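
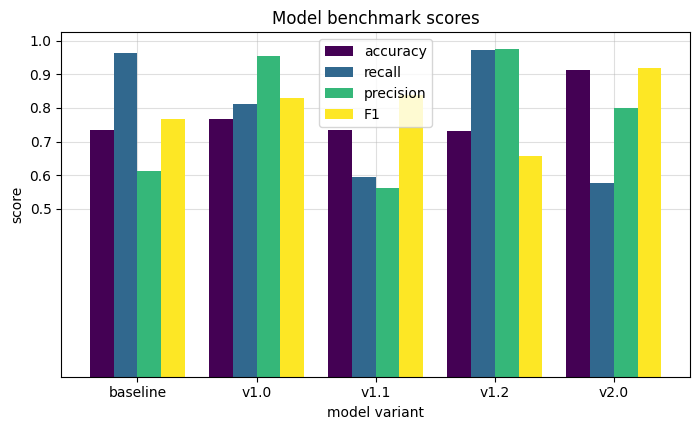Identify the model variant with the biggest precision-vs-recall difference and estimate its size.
baseline, ≈ 0.4

baseline: precision ≈ 0.6, recall ≈ 1.0 → gap ≈ 0.4. Next-largest (v2.0) is only ≈ 0.2.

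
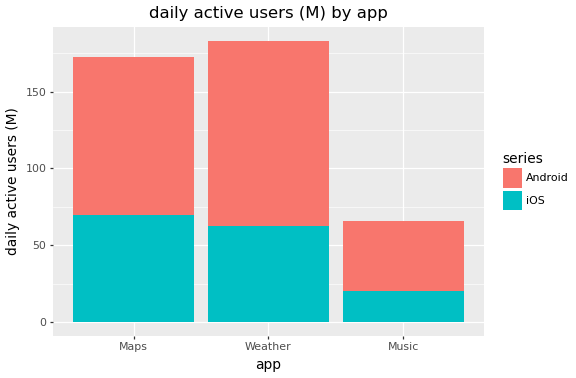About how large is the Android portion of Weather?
Android top ≈ 180, bottom ≈ 60; segment ≈ 120.

≈ 120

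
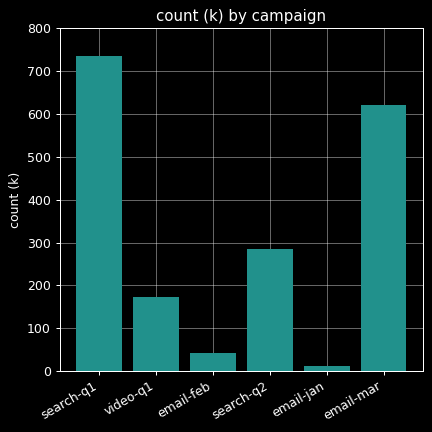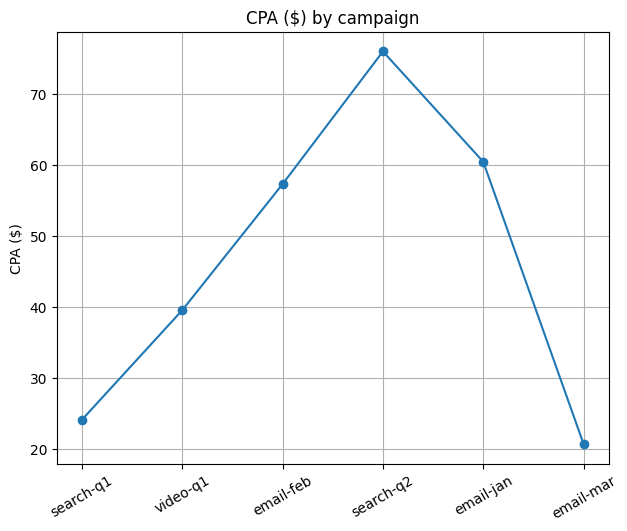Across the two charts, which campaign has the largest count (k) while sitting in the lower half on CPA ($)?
Chart 2 median CPA ($) ≈ 50; below-median campaigns: search-q1, video-q1, email-mar. Among those, search-q1 has the highest count (k) (≈ 700).

search-q1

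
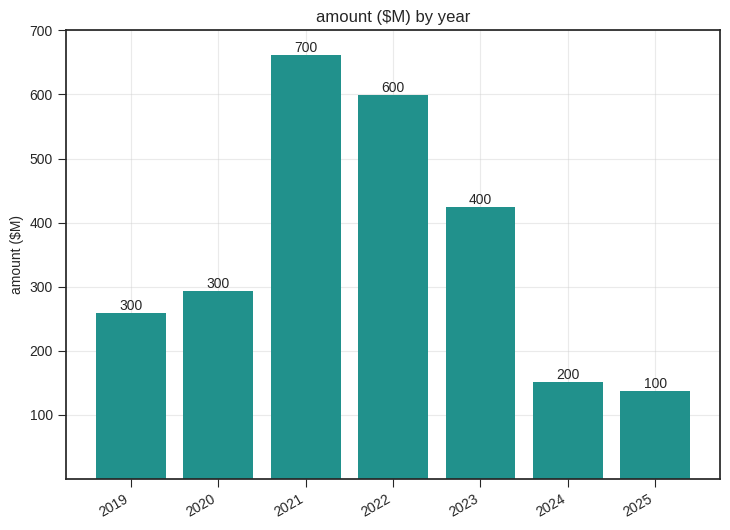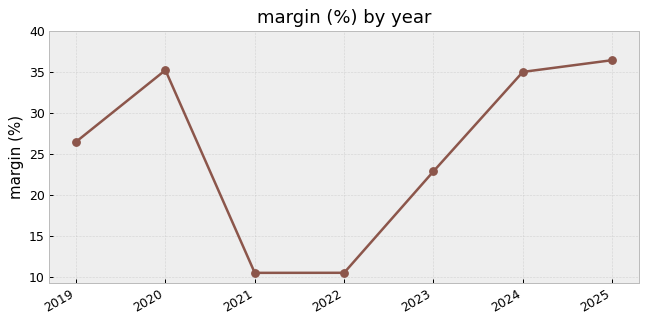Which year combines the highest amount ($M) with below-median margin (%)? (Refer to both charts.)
Chart 2 median margin (%) ≈ 25; below-median years: 2021, 2022, 2023. Among those, 2021 has the highest amount ($M) (≈ 700).

2021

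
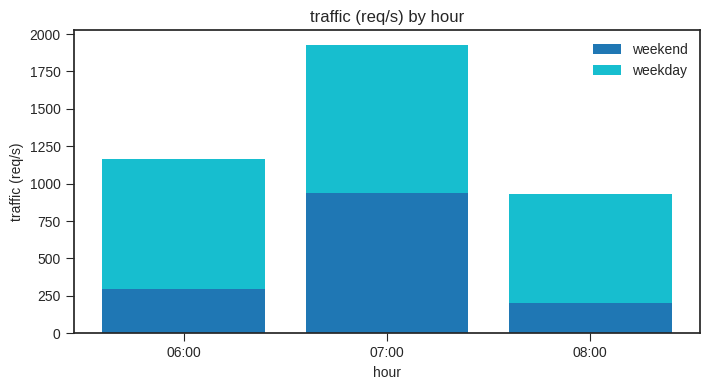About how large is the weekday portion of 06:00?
≈ 1000

weekday top ≈ 1200, bottom ≈ 200; segment ≈ 1000.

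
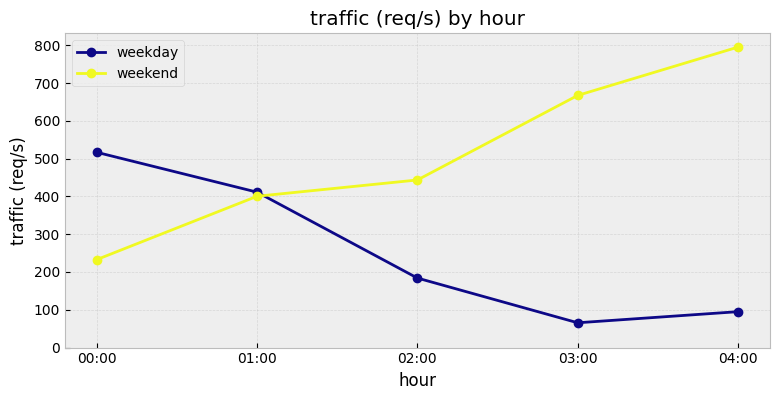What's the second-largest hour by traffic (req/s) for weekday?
Top 3 for weekday: 00:00 ≈ 500, 01:00 ≈ 400, 02:00 ≈ 200.

01:00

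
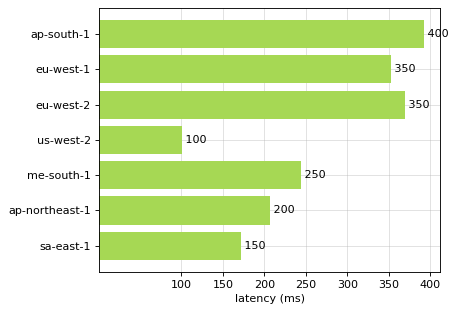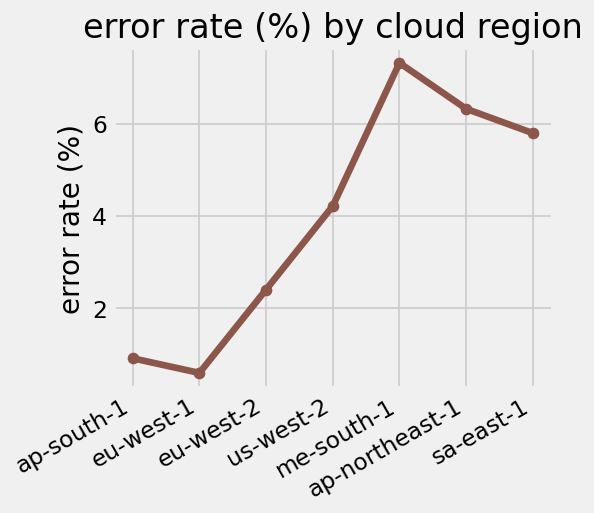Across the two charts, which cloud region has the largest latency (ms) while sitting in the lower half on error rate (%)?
ap-south-1

Chart 2 median error rate (%) ≈ 4; below-median cloud regions: ap-south-1, eu-west-1, eu-west-2. Among those, ap-south-1 has the highest latency (ms) (≈ 400).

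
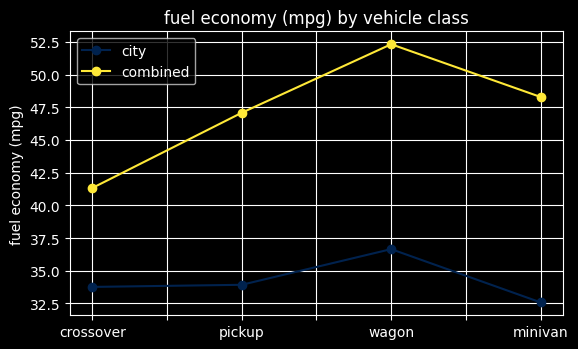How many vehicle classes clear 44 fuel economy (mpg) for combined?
3

Above 44: pickup, wagon, minivan.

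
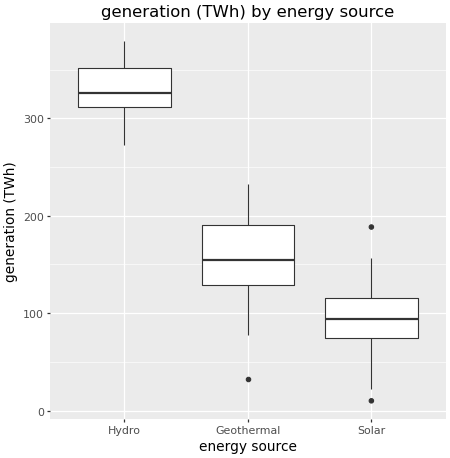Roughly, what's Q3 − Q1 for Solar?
≈ 40

Q3 ≈ 120, Q1 ≈ 80; IQR ≈ 40.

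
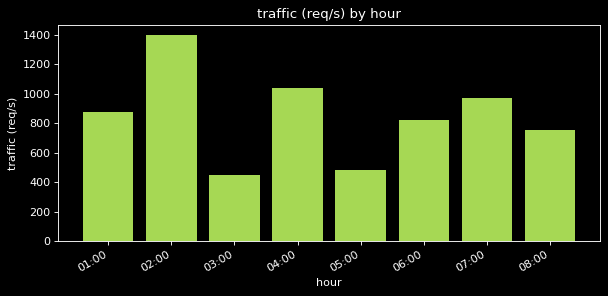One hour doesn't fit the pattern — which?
02:00

02:00 ≈ 1400; the rest sit between ≈ 400 and ≈ 1000.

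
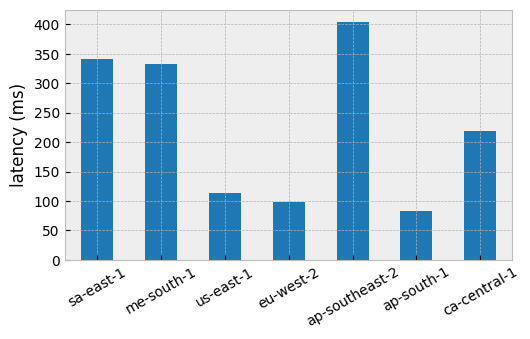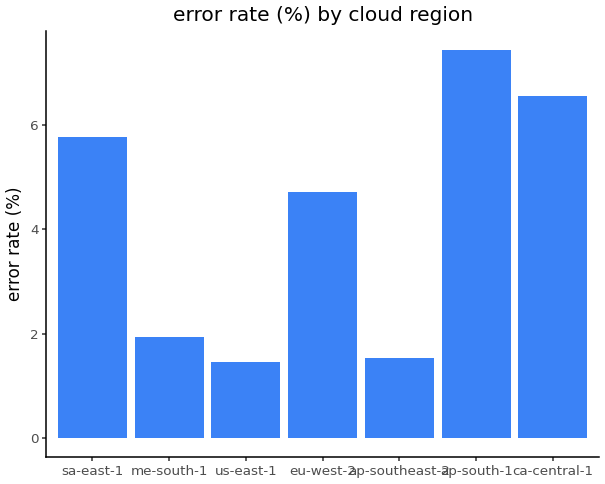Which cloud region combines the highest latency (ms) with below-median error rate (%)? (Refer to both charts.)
Chart 2 median error rate (%) ≈ 5; below-median cloud regions: me-south-1, us-east-1, ap-southeast-2. Among those, ap-southeast-2 has the highest latency (ms) (≈ 400).

ap-southeast-2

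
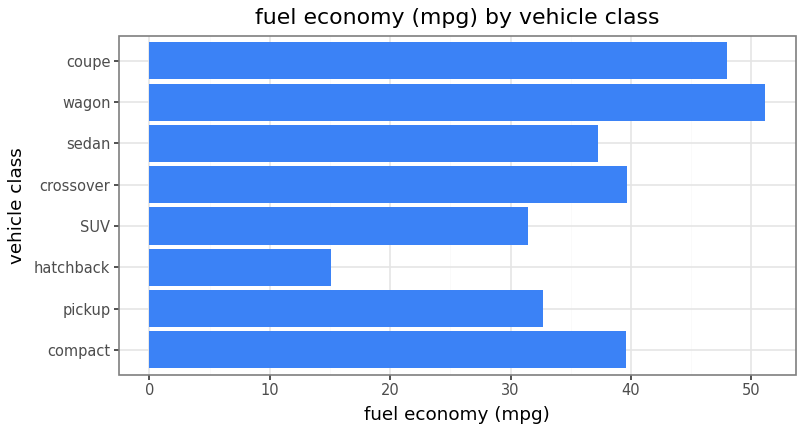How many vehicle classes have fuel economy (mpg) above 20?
Above 20: compact, pickup, SUV, crossover, sedan, wagon, coupe.

7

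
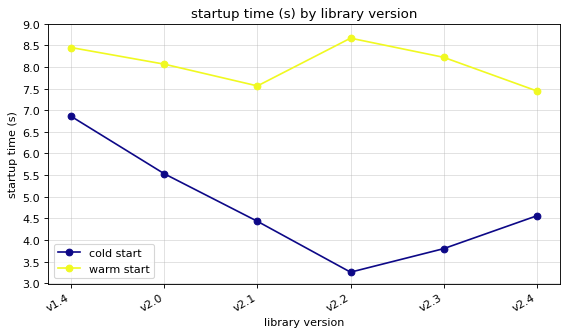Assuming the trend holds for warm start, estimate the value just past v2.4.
≈ 7

Last three: 8.5, 8.0, 7.5 → slope ≈ -0.5/step → next ≈ 7.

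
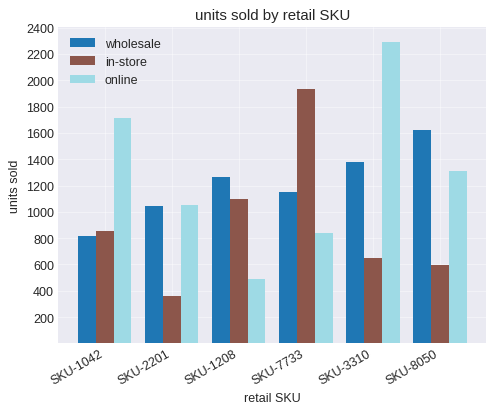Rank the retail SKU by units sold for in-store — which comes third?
SKU-1042

Top 4 for in-store: SKU-7733 ≈ 2000, SKU-1208 ≈ 1000, SKU-1042 ≈ 800, SKU-3310 ≈ 600.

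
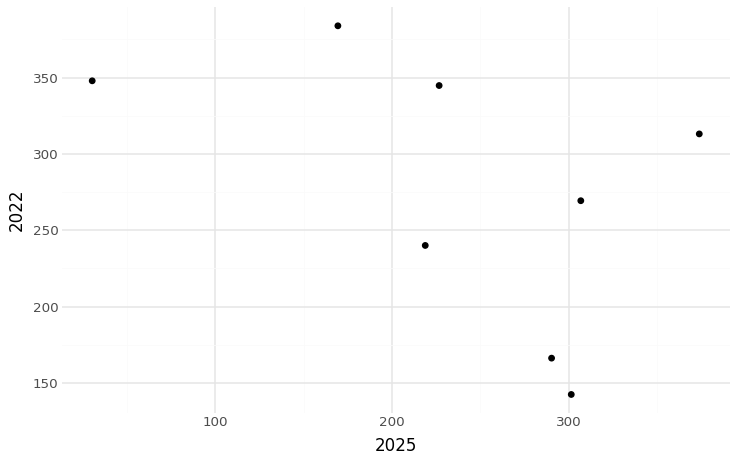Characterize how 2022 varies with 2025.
negative, moderate

Points are negatively correlated; moderate (|r| ≈ 0.5).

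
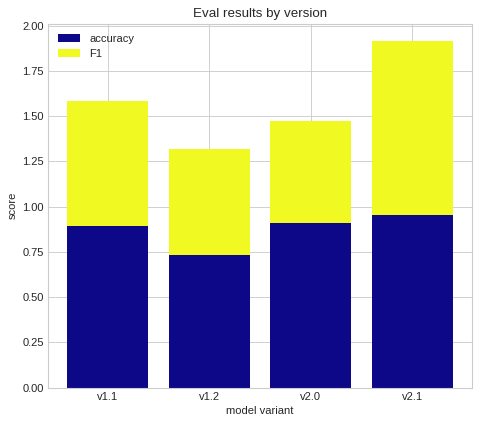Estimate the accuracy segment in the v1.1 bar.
accuracy top ≈ 0.8, bottom ≈ 0.0; segment ≈ 0.8.

≈ 0.8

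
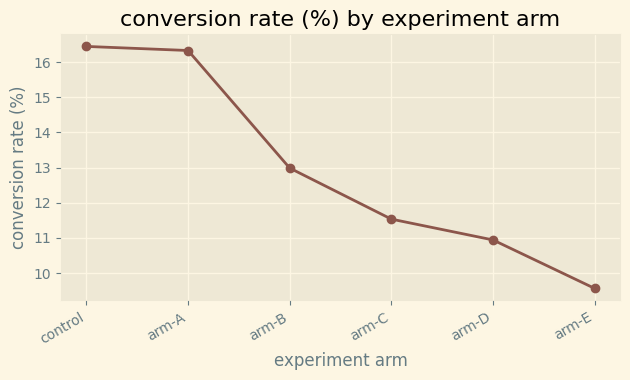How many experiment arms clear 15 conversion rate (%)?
Above 15: control, arm-A.

2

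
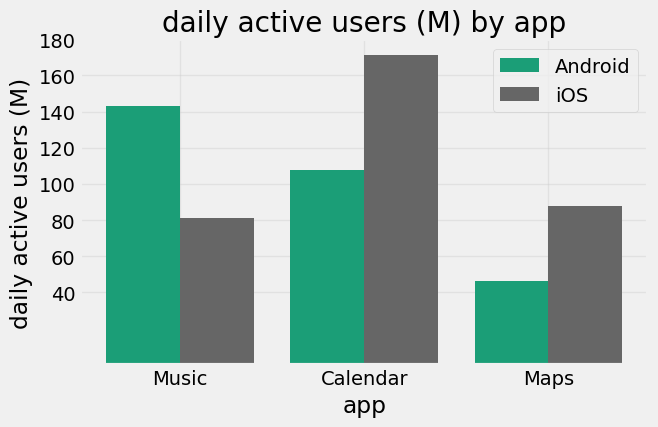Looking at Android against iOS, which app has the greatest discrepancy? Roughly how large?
Calendar: Android ≈ 100, iOS ≈ 180 → gap ≈ 80. Next-largest (Music) is only ≈ 60.

Calendar, ≈ 80 M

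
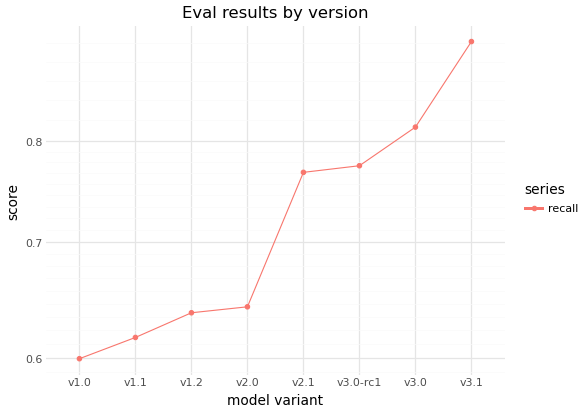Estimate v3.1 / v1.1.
≈ 1.5×

v3.1 ≈ 0.90, v1.1 ≈ 0.60; 0.90/0.60 ≈ 1.5.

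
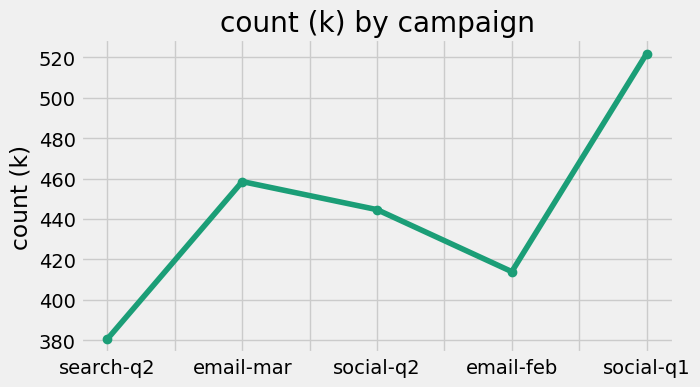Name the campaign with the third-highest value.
Top 4: social-q1 ≈ 520, email-mar ≈ 460, social-q2 ≈ 440, email-feb ≈ 420.

social-q2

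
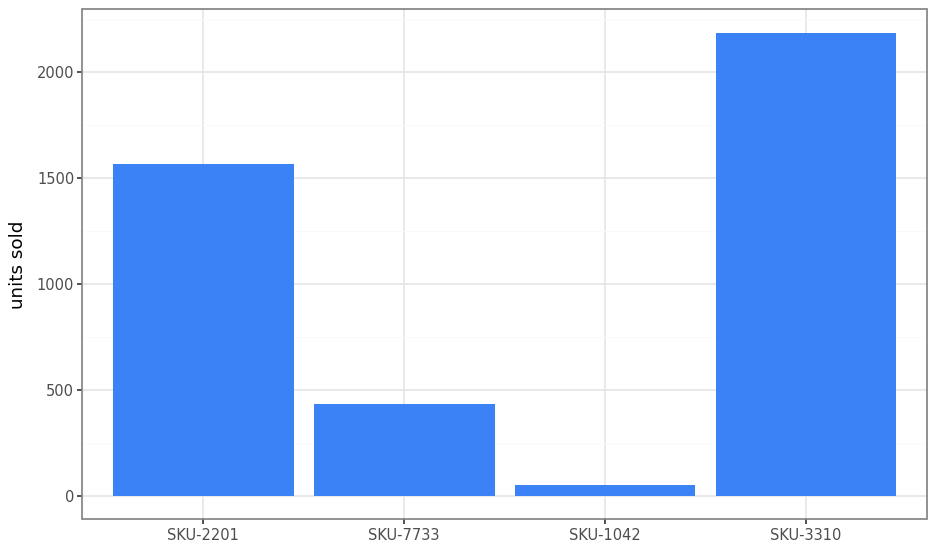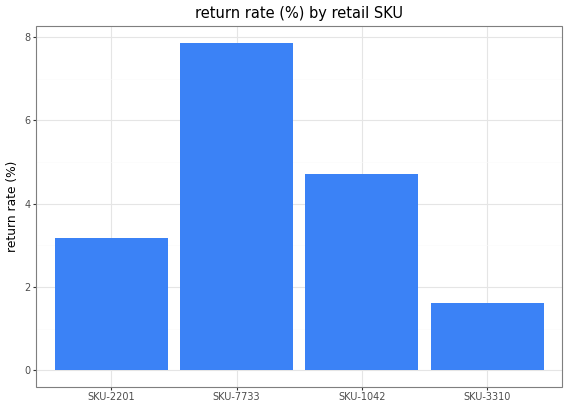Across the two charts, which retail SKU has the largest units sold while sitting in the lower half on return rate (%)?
SKU-3310

Chart 2 median return rate (%) ≈ 4; below-median retail SKUs: SKU-2201, SKU-3310. Among those, SKU-3310 has the highest units sold (≈ 2000).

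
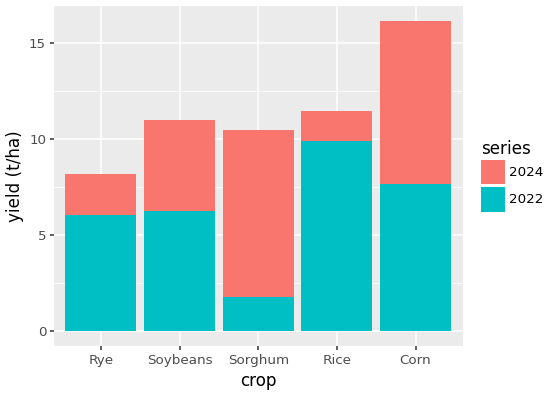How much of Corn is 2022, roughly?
2022 top ≈ 8, bottom ≈ 0; segment ≈ 8.

≈ 8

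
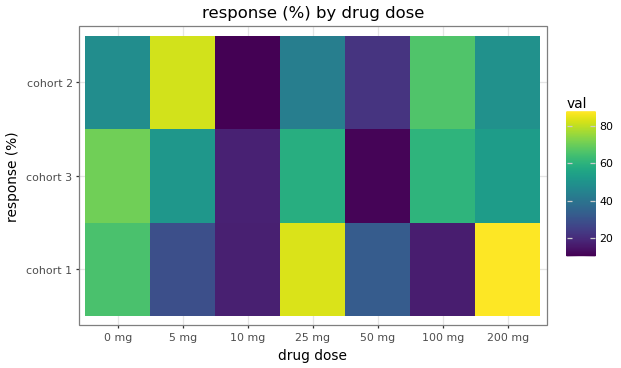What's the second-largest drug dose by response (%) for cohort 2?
Top 3 for cohort 2: 5 mg ≈ 80, 100 mg ≈ 70, 200 mg ≈ 50.

100 mg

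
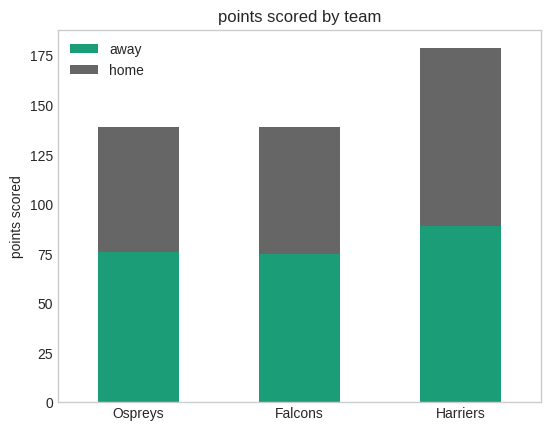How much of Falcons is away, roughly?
away top ≈ 80, bottom ≈ 0; segment ≈ 80.

≈ 80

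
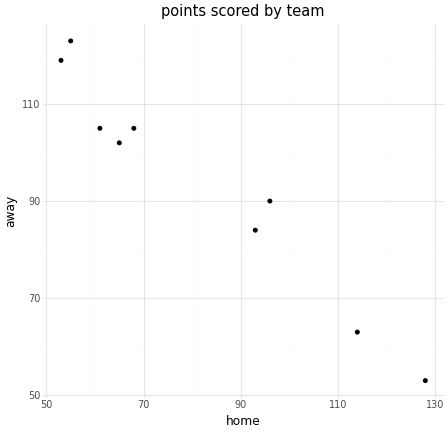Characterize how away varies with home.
Points are negatively correlated; strong (|r| ≈ 1.0).

negative, strong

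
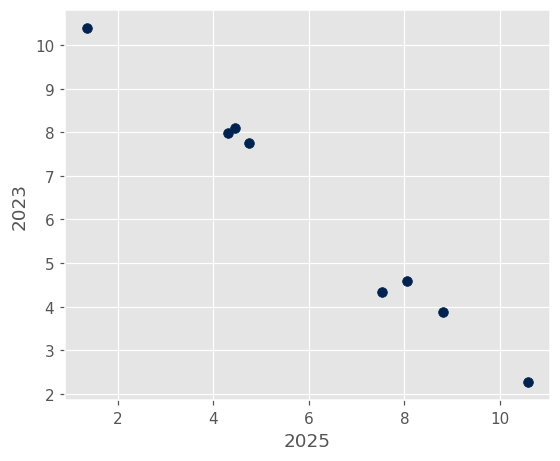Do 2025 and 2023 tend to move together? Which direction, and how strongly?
Points are negatively correlated; strong (|r| ≈ 1.0).

negative, strong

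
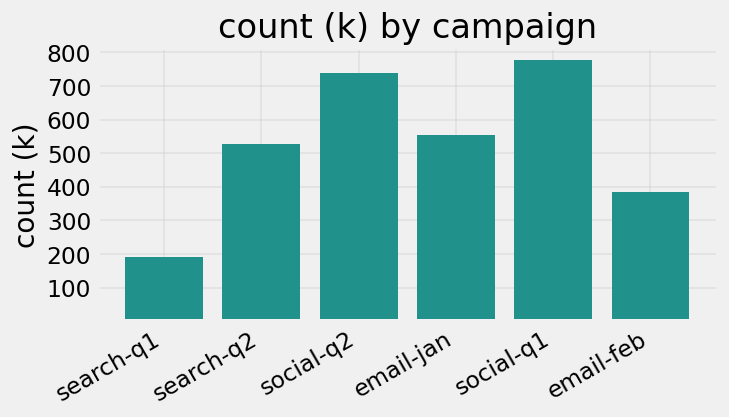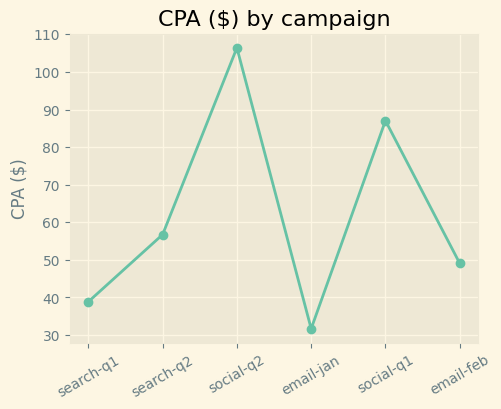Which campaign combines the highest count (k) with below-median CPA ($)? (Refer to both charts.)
email-jan

Chart 2 median CPA ($) ≈ 50; below-median campaigns: search-q1, email-jan, email-feb. Among those, email-jan has the highest count (k) (≈ 600).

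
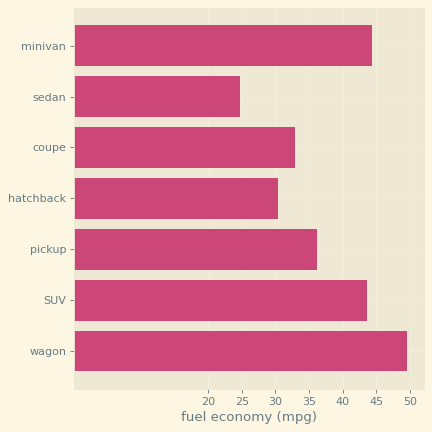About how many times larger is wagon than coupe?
wagon ≈ 50, coupe ≈ 35; 50/35 ≈ 1.43.

≈ 1.43×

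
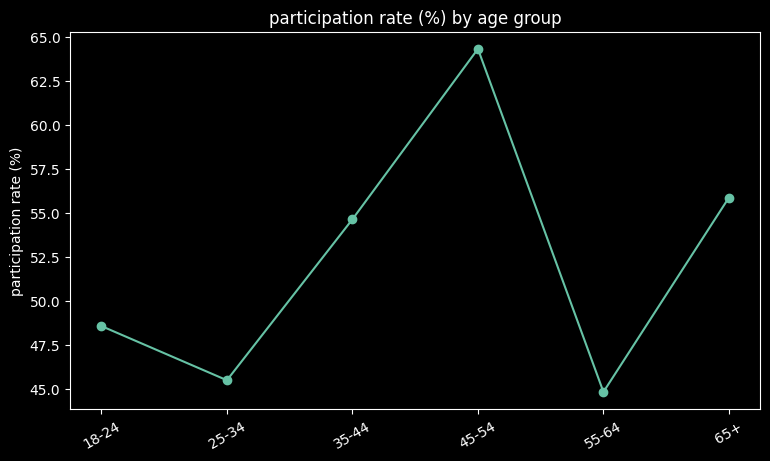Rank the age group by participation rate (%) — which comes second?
65+

Top 3: 45-54 ≈ 64, 65+ ≈ 56, 35-44 ≈ 54.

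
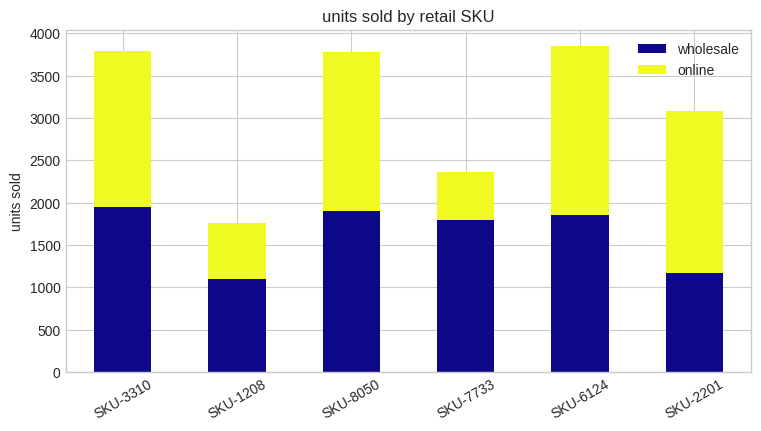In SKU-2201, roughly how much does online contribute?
online top ≈ 3000, bottom ≈ 1000; segment ≈ 2000.

≈ 2000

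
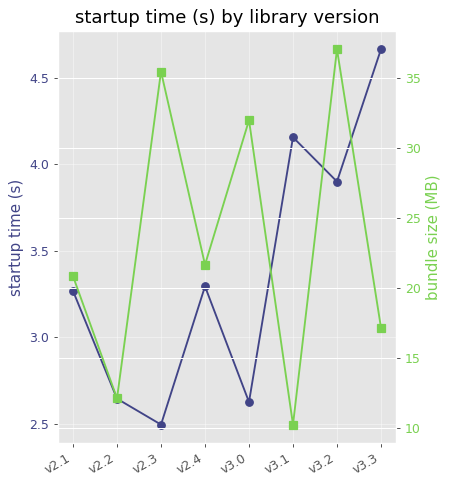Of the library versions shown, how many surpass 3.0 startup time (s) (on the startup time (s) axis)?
5

Above 3.0: v2.1, v2.4, v3.1, v3.2, v3.3.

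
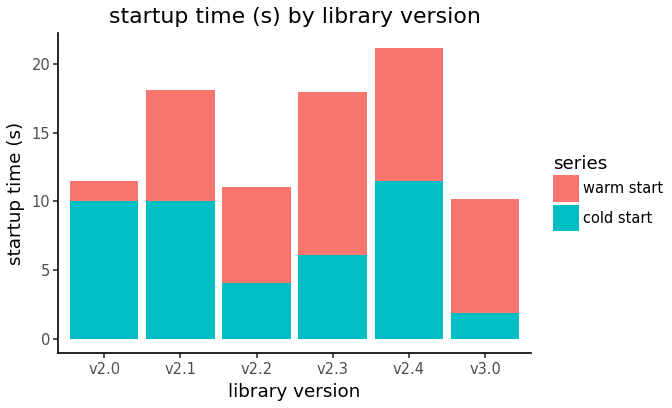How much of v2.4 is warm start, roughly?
≈ 10

warm start top ≈ 22, bottom ≈ 12; segment ≈ 10.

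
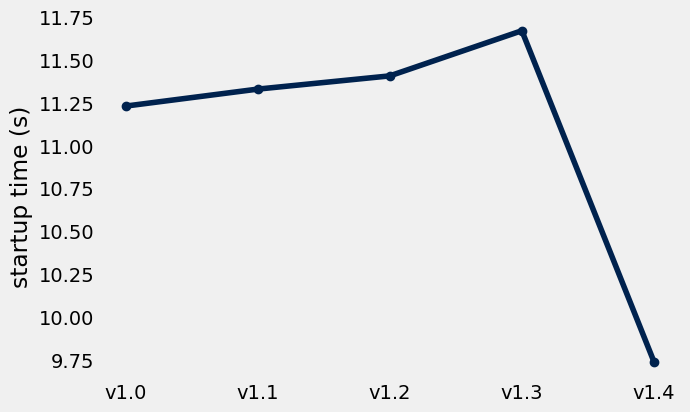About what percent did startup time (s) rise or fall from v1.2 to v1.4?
v1.2 ≈ 11.4, v1.4 ≈ 9.8; (9.8 − 11.4) / 11.4 ≈ -14%.

≈ -14%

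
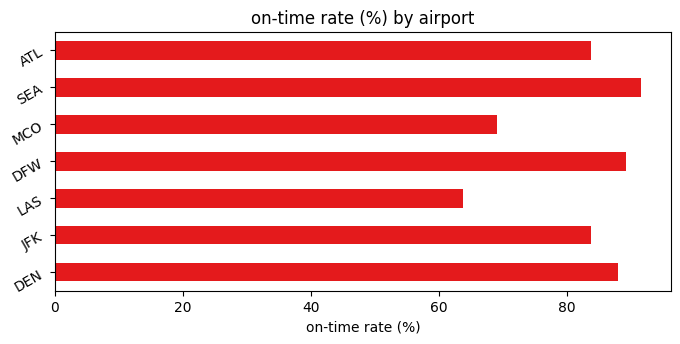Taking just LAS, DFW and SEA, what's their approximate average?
(60 + 90 + 90) / 3 ≈ 80.

≈ 80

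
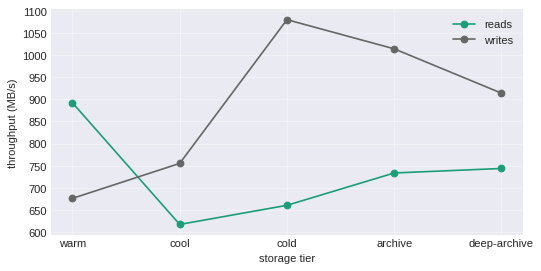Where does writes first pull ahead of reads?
cool

warm: writes ≈ 700 vs reads ≈ 900 (not yet); cool: writes ≈ 750 vs reads ≈ 600 (first crossover).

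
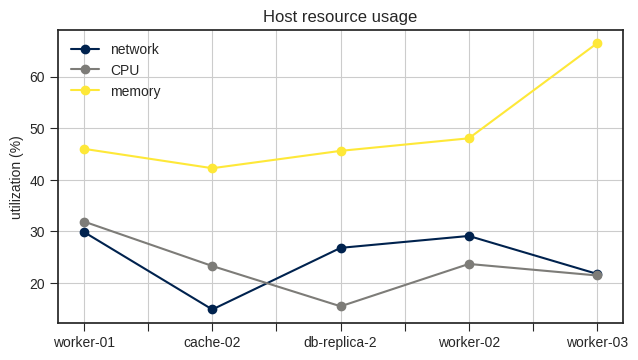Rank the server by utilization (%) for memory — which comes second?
worker-02

Top 3 for memory: worker-03 ≈ 65, worker-02 ≈ 50, worker-01 ≈ 45.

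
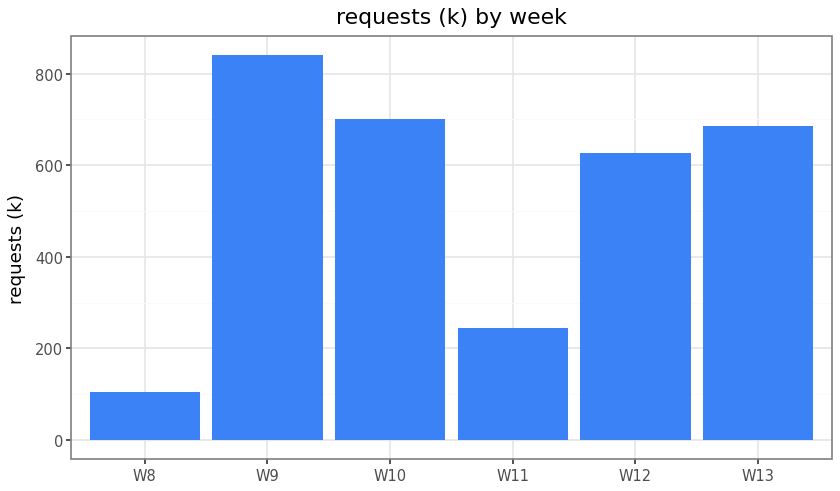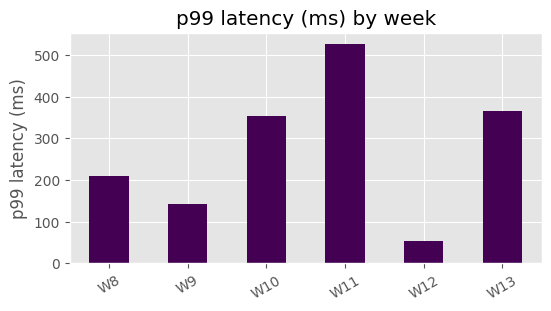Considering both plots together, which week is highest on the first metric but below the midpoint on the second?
W9

Chart 2 median p99 latency (ms) ≈ 300; below-median weeks: W8, W9, W12. Among those, W9 has the highest requests (k) (≈ 800).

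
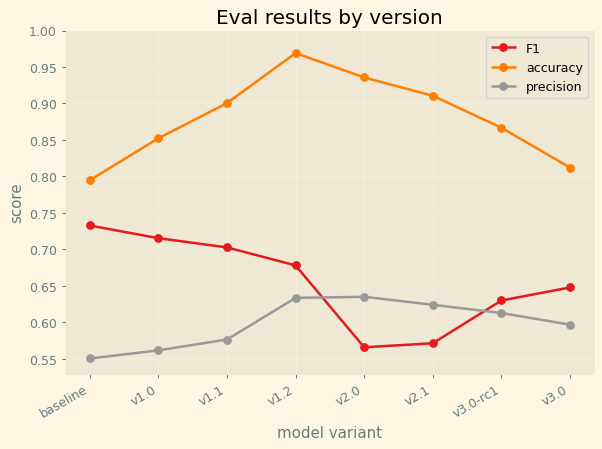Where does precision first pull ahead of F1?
v2.0

v1.2: precision ≈ 0.65 vs F1 ≈ 0.70 (not yet); v2.0: precision ≈ 0.65 vs F1 ≈ 0.55 (first crossover).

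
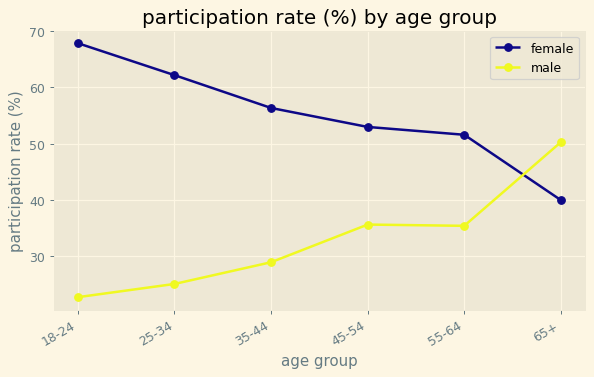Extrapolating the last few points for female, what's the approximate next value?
≈ 32.5

Last three: 55, 50, 40 → slope ≈ -7.5/step → next ≈ 32.5.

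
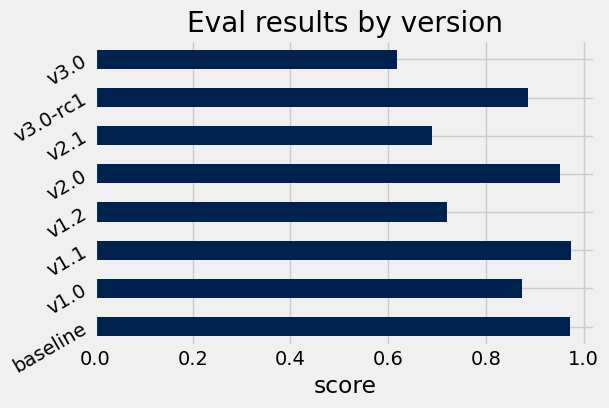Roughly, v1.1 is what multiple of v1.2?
v1.1 ≈ 1.0, v1.2 ≈ 0.7; 1.0/0.7 ≈ 1.43.

≈ 1.43×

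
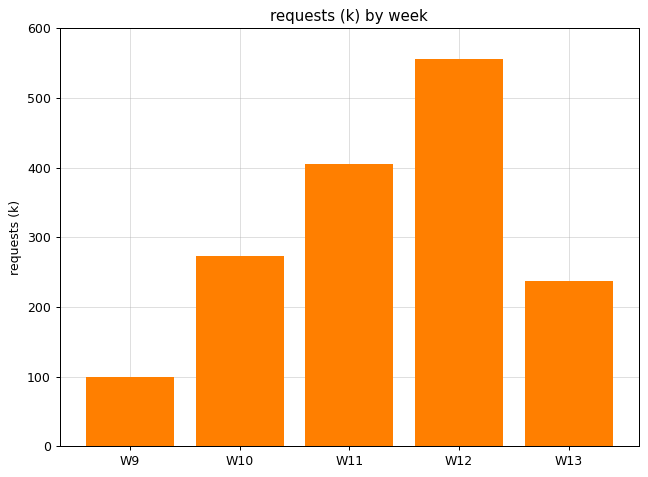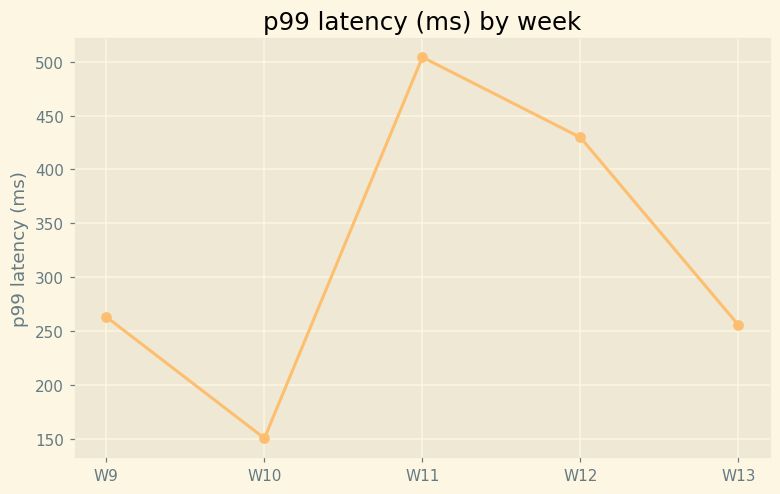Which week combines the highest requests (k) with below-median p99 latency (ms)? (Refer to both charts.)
Chart 2 median p99 latency (ms) ≈ 250; below-median weeks: W10, W13. Among those, W10 has the highest requests (k) (≈ 300).

W10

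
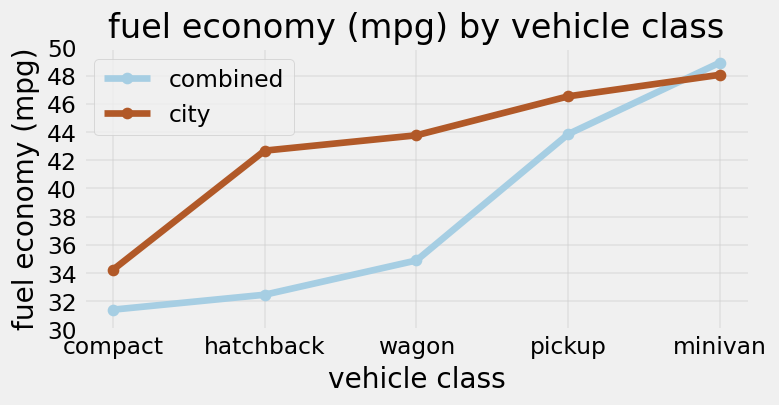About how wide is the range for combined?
≈ 16

Max minivan ≈ 48, min compact ≈ 32; range ≈ 16.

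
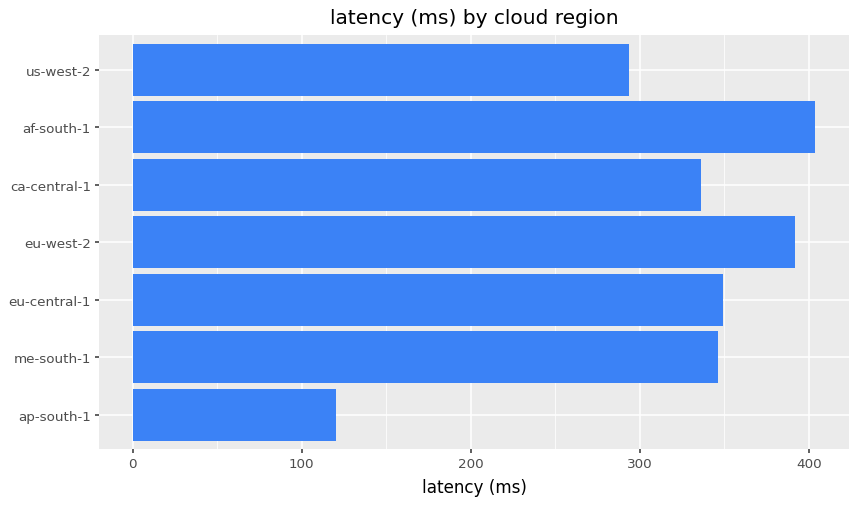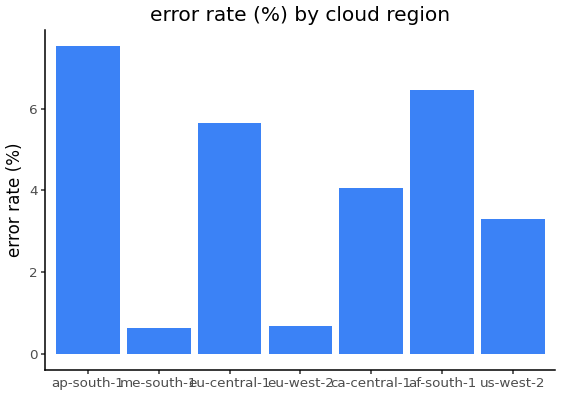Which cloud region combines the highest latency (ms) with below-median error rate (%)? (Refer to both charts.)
eu-west-2

Chart 2 median error rate (%) ≈ 4; below-median cloud regions: me-south-1, eu-west-2, us-west-2. Among those, eu-west-2 has the highest latency (ms) (≈ 400).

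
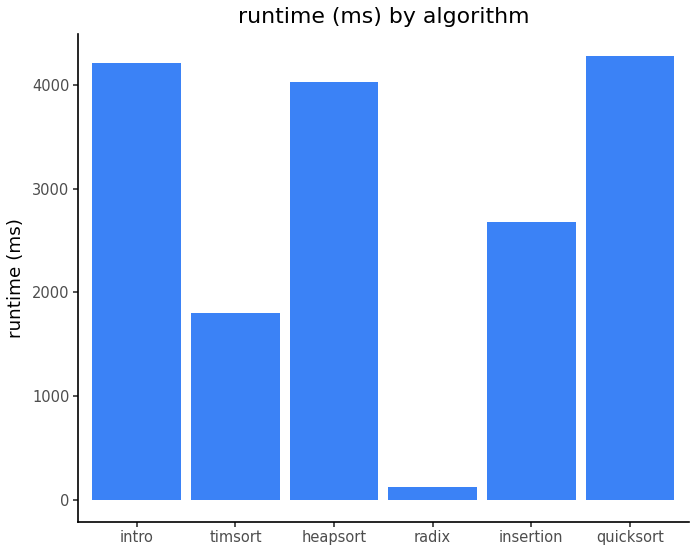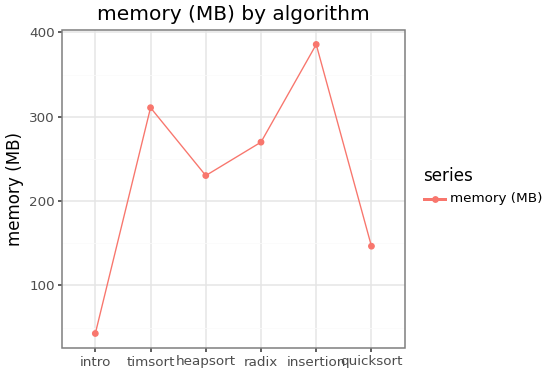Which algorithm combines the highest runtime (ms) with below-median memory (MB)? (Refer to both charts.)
quicksort

Chart 2 median memory (MB) ≈ 250; below-median algorithms: intro, heapsort, quicksort. Among those, quicksort has the highest runtime (ms) (≈ 4500).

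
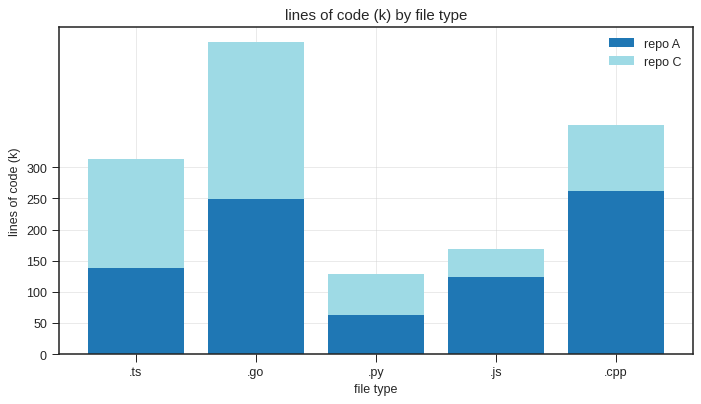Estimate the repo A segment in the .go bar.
≈ 250

repo A top ≈ 250, bottom ≈ 0; segment ≈ 250.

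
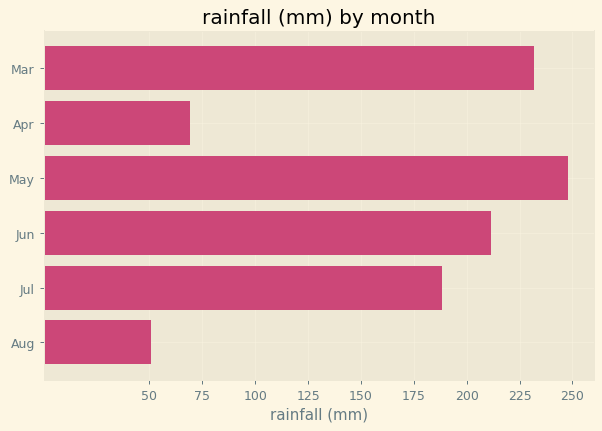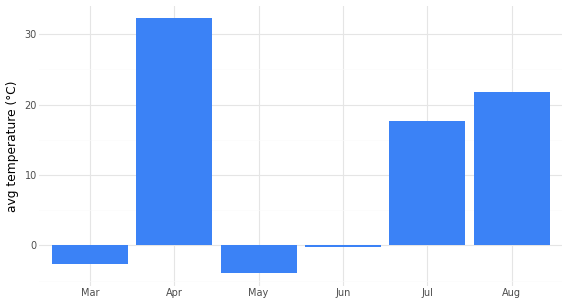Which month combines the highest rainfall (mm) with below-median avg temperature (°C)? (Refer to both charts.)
Chart 2 median avg temperature (°C) ≈ 10; below-median months: Mar, May, Jun. Among those, May has the highest rainfall (mm) (≈ 250).

May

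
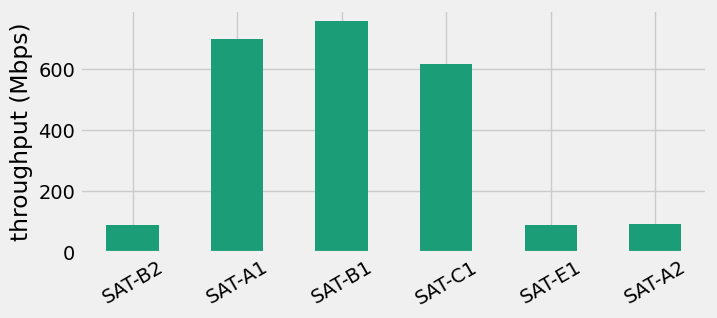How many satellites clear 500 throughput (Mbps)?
Above 500: SAT-A1, SAT-B1, SAT-C1.

3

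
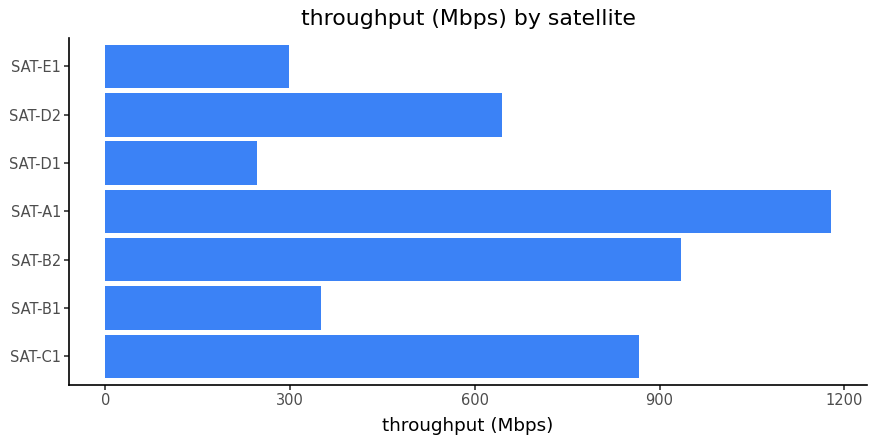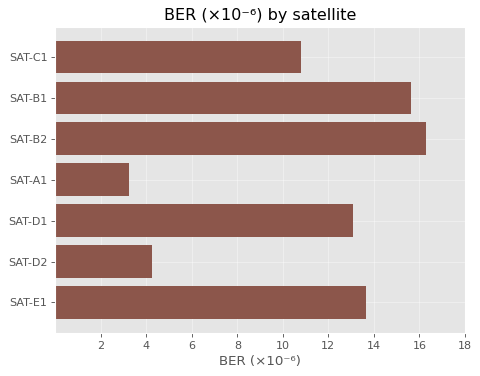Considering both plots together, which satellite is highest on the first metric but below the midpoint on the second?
Chart 2 median BER (×10⁻⁶) ≈ 14; below-median satellites: SAT-C1, SAT-A1, SAT-D2. Among those, SAT-A1 has the highest throughput (Mbps) (≈ 1200).

SAT-A1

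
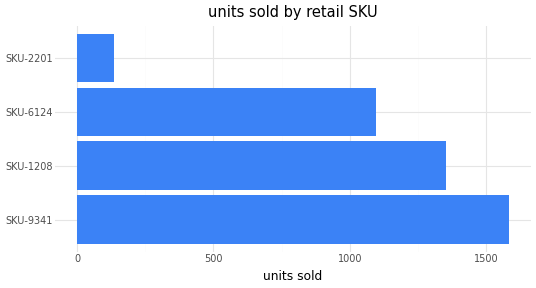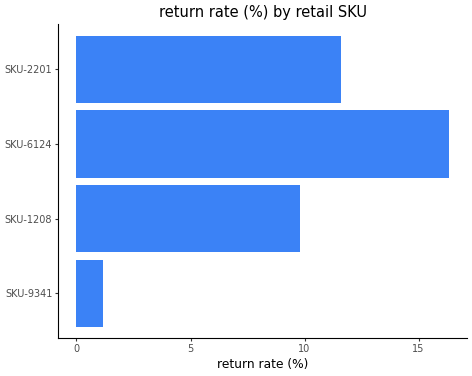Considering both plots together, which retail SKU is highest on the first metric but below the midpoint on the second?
SKU-9341

Chart 2 median return rate (%) ≈ 10; below-median retail SKUs: SKU-9341, SKU-1208. Among those, SKU-9341 has the highest units sold (≈ 1600).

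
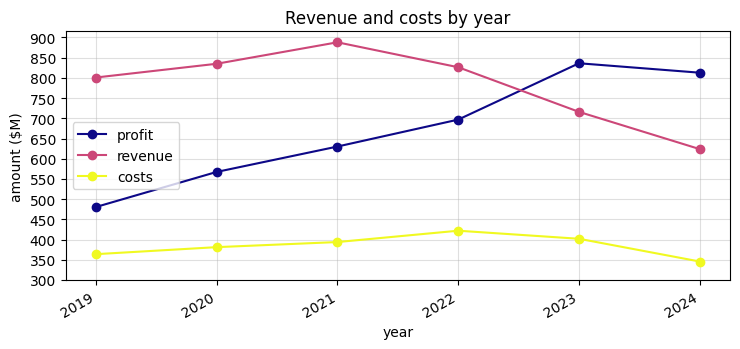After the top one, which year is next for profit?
Top 3 for profit: 2023 ≈ 850, 2024 ≈ 800, 2022 ≈ 700.

2024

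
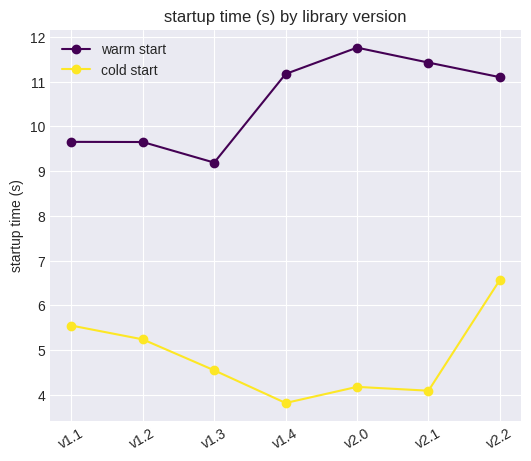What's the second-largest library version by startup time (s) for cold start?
Top 3 for cold start: v2.2 ≈ 7, v1.1 ≈ 6, v1.2 ≈ 5.

v1.1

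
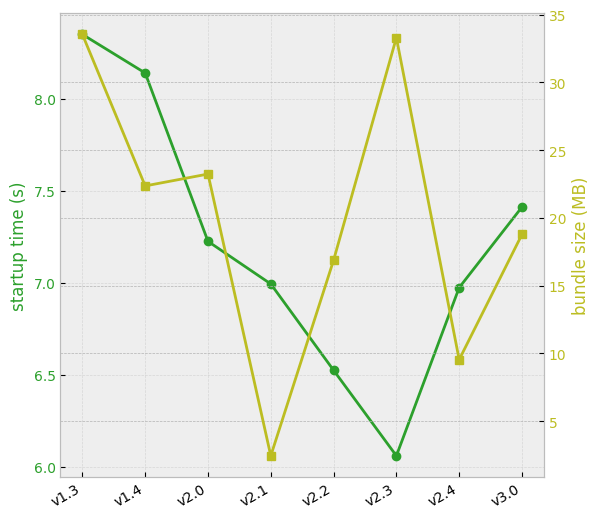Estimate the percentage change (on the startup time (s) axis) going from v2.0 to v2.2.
v2.0 ≈ 7.2, v2.2 ≈ 6.6; (6.6 − 7.2) / 7.2 ≈ -8.3%.

≈ -8.3%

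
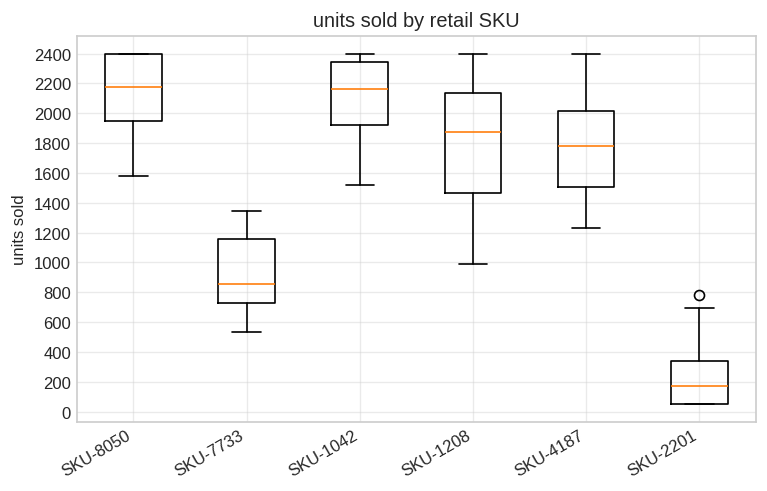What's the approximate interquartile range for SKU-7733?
≈ 400

Q3 ≈ 1200, Q1 ≈ 800; IQR ≈ 400.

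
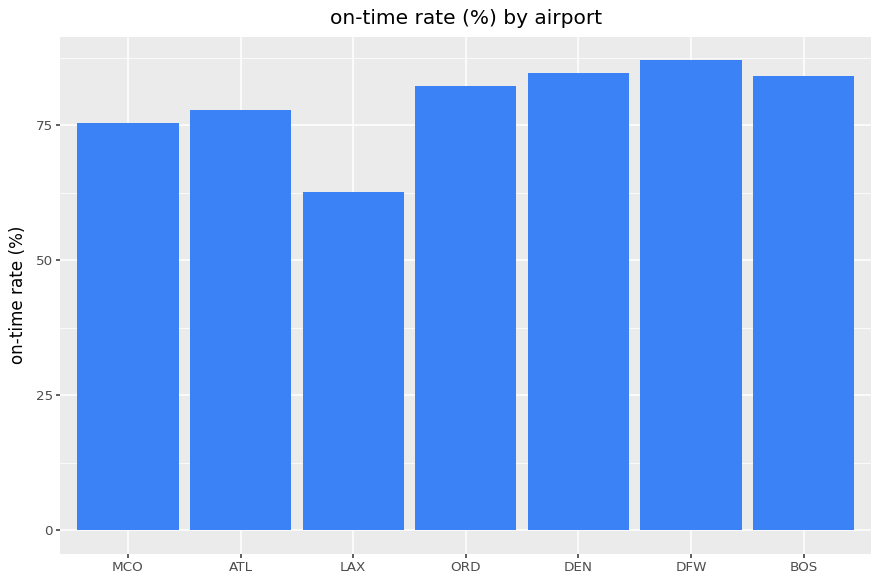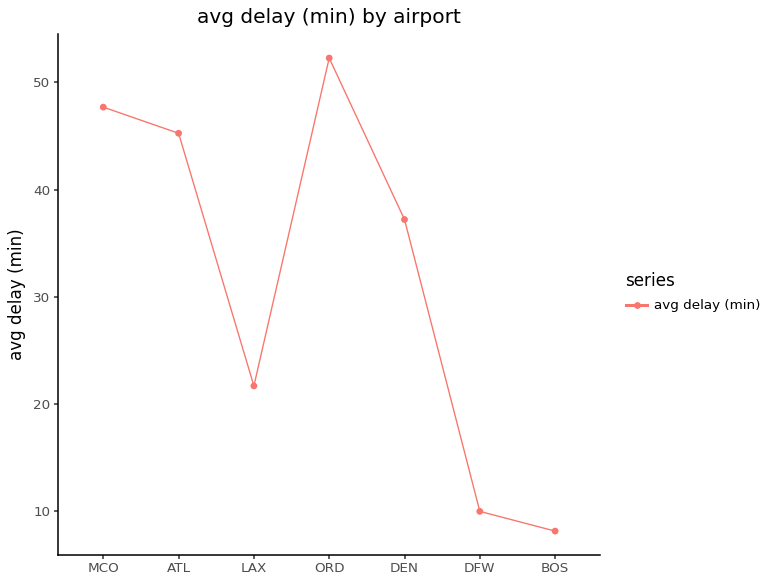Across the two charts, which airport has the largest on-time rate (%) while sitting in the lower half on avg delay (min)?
DFW

Chart 2 median avg delay (min) ≈ 35; below-median airports: LAX, DFW, BOS. Among those, DFW has the highest on-time rate (%) (≈ 90).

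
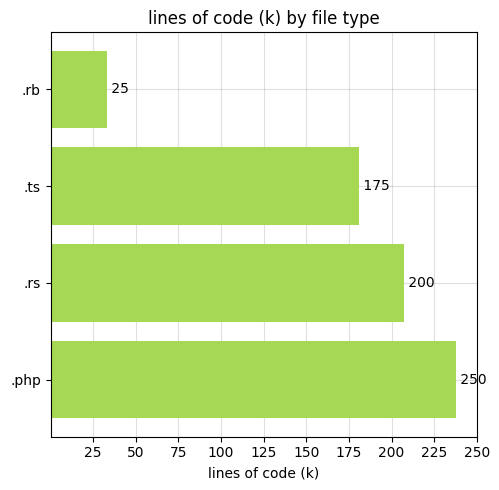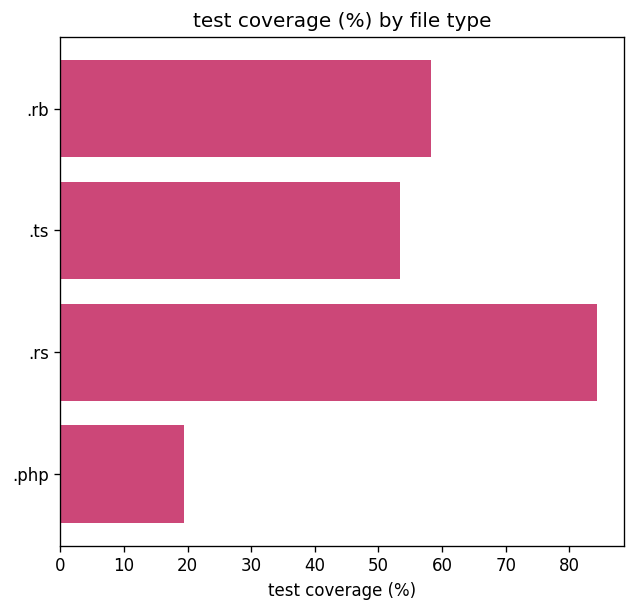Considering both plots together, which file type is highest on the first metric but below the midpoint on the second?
Chart 2 median test coverage (%) ≈ 60; below-median file types: .ts, .php. Among those, .php has the highest lines of code (k) (≈ 250).

.php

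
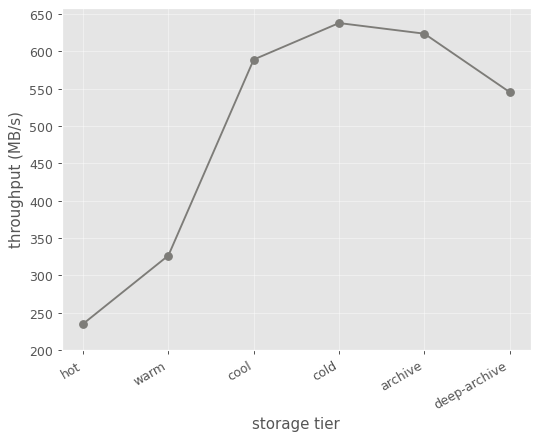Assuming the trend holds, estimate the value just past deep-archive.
Last three: 650, 600, 550 → slope ≈ -50/step → next ≈ 500.

≈ 500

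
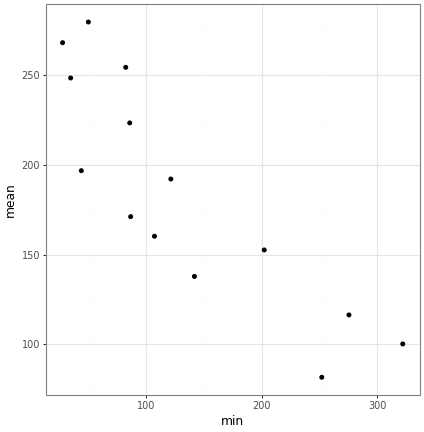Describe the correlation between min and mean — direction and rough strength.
negative, strong

Points are negatively correlated; strong (|r| ≈ 0.9).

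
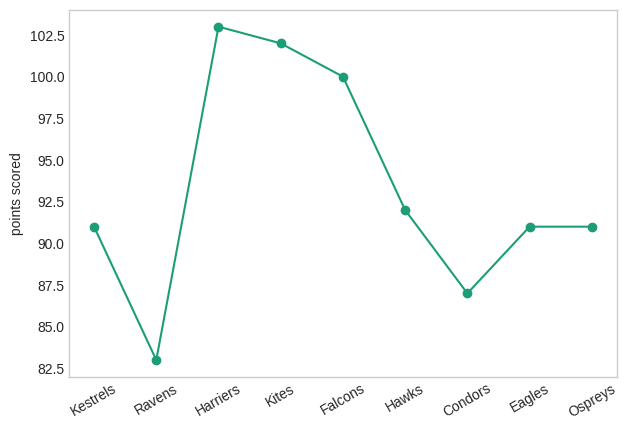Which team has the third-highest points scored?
Top 4: Harriers ≈ 104, Kites ≈ 102, Falcons ≈ 100, Hawks ≈ 92.

Falcons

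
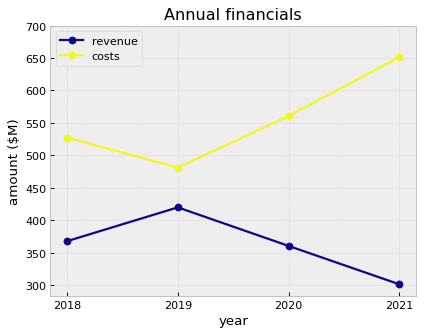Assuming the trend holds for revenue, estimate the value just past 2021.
≈ 250

Last three: 400, 350, 300 → slope ≈ -50/step → next ≈ 250.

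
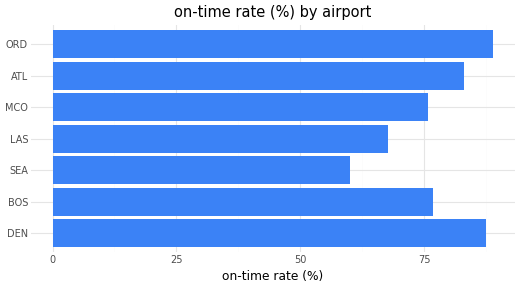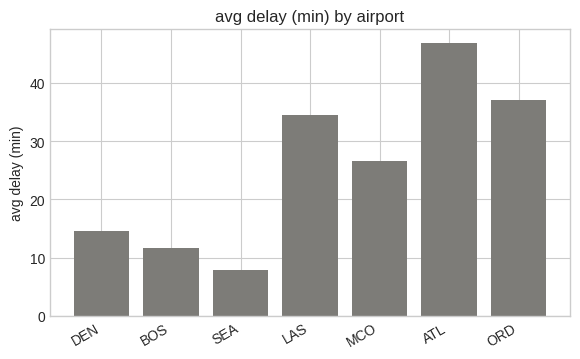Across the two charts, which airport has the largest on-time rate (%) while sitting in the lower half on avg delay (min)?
DEN

Chart 2 median avg delay (min) ≈ 25; below-median airports: DEN, BOS, SEA. Among those, DEN has the highest on-time rate (%) (≈ 90).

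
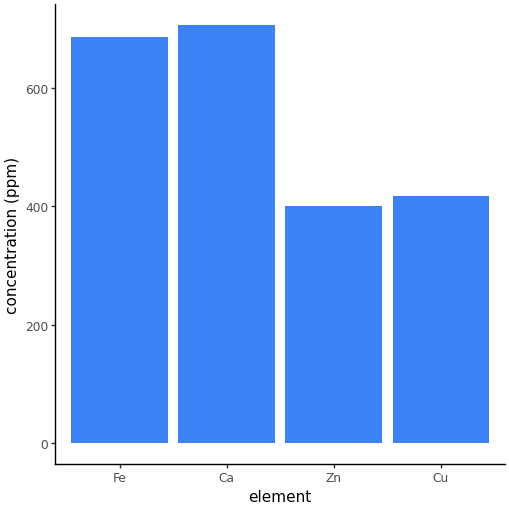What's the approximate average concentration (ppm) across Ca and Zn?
≈ 550

(700 + 400) / 2 ≈ 550.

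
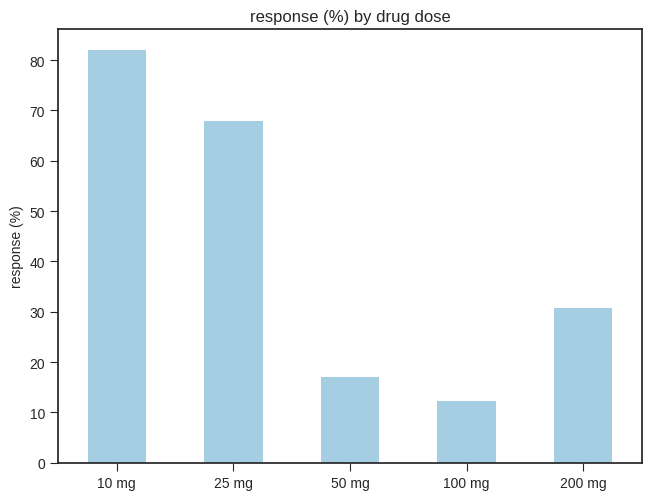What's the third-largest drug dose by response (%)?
200 mg

Top 4: 10 mg ≈ 80, 25 mg ≈ 70, 200 mg ≈ 30, 50 mg ≈ 20.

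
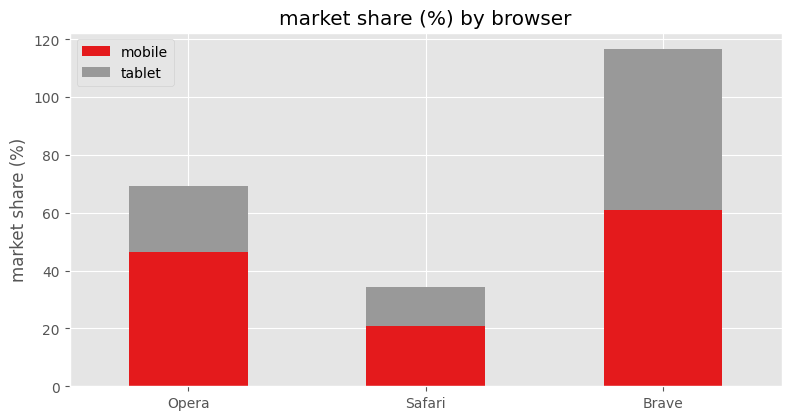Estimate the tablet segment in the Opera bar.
≈ 20

tablet top ≈ 70, bottom ≈ 50; segment ≈ 20.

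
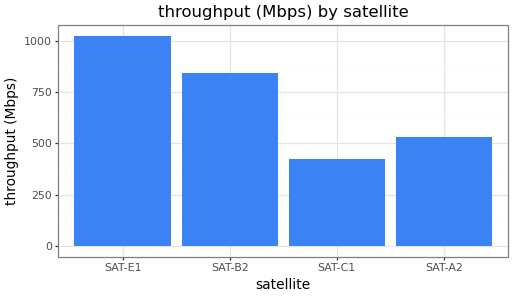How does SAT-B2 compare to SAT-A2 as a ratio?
SAT-B2 ≈ 800, SAT-A2 ≈ 500; 800/500 ≈ 1.6.

≈ 1.6×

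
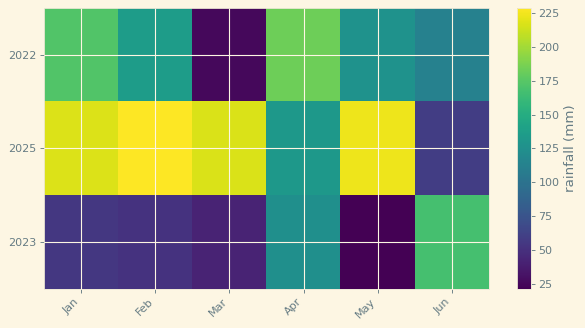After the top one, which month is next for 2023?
Apr

Top 3 for 2023: Jun ≈ 160, Apr ≈ 120, Jan ≈ 60.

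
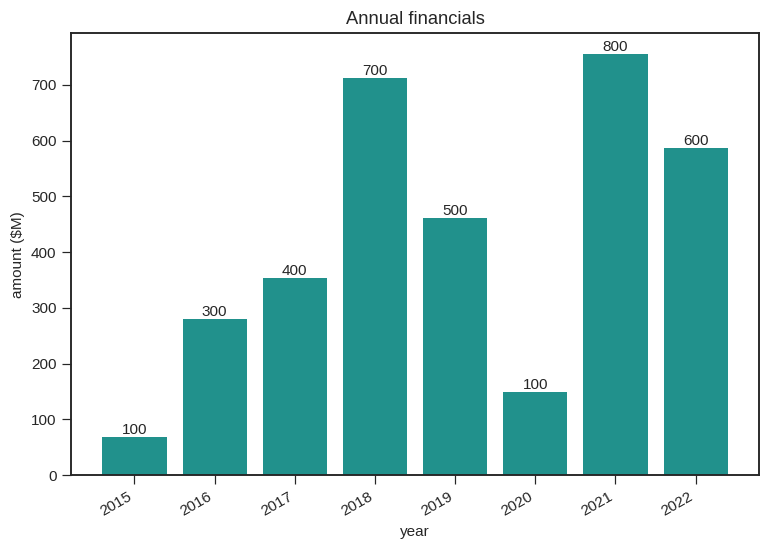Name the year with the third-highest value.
Top 4: 2021 ≈ 800, 2018 ≈ 700, 2022 ≈ 600, 2019 ≈ 500.

2022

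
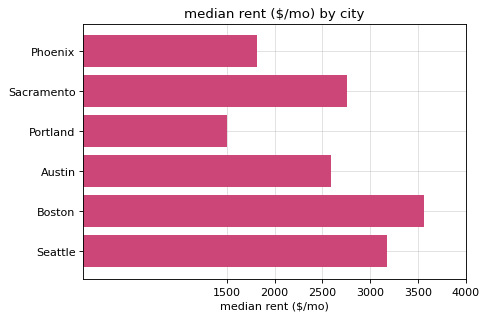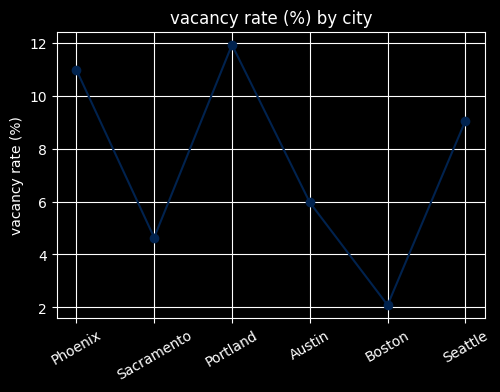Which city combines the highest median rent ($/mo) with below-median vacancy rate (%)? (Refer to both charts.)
Boston

Chart 2 median vacancy rate (%) ≈ 8; below-median cities: Sacramento, Austin, Boston. Among those, Boston has the highest median rent ($/mo) (≈ 3500).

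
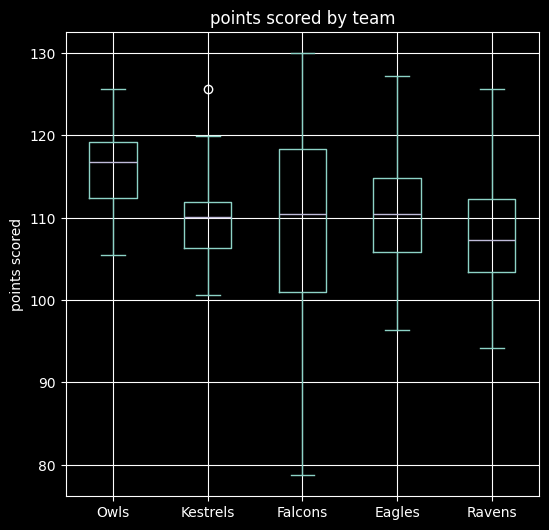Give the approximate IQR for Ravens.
≈ 9

Q3 ≈ 112, Q1 ≈ 103; IQR ≈ 9.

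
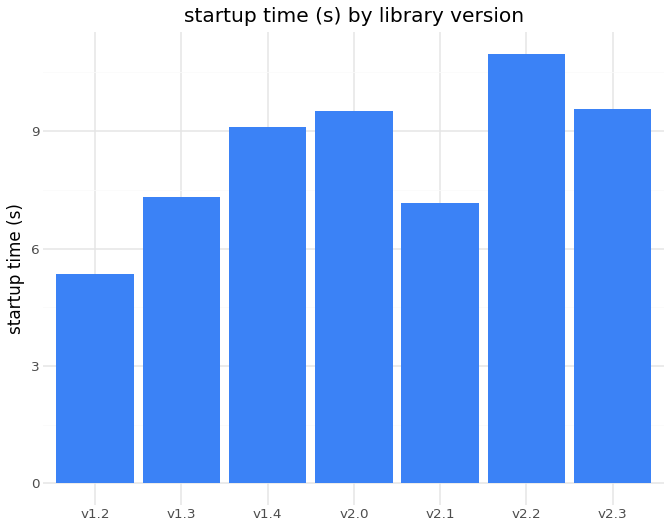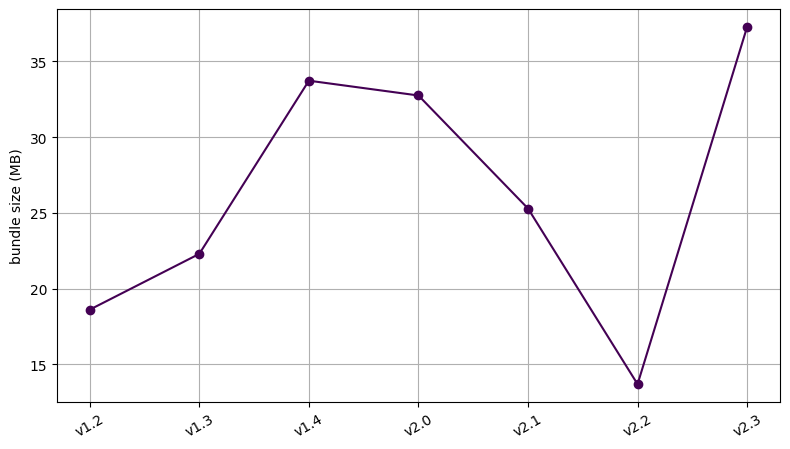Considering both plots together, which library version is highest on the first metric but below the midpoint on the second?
v2.2

Chart 2 median bundle size (MB) ≈ 25; below-median library versions: v1.2, v1.3, v2.2. Among those, v2.2 has the highest startup time (s) (≈ 10).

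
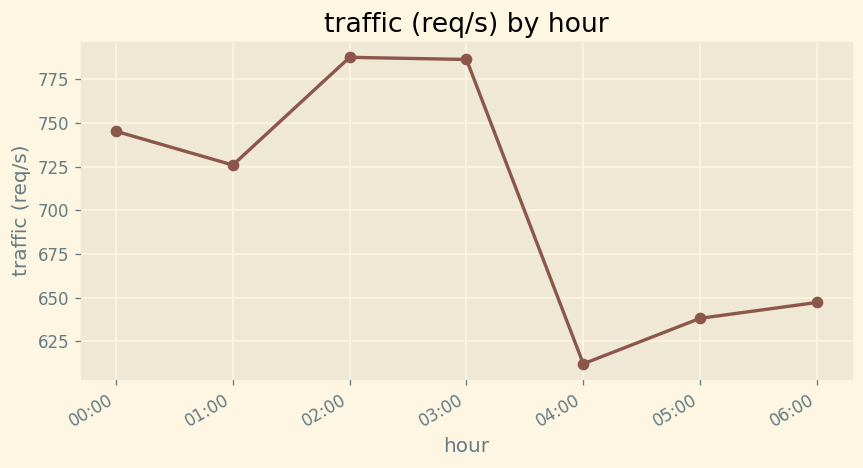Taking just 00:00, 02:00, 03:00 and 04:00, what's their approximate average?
(740 + 780 + 780 + 620) / 4 ≈ 730.

≈ 730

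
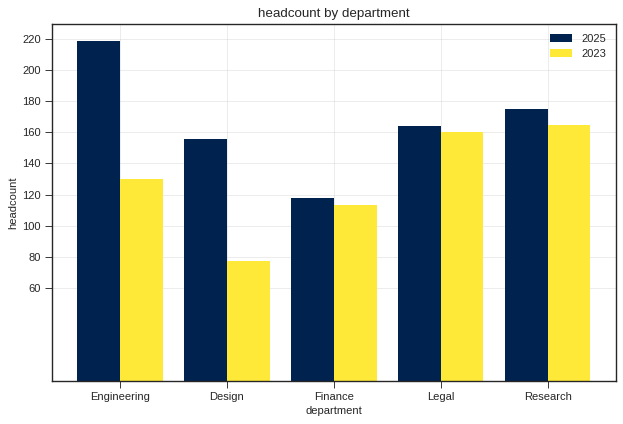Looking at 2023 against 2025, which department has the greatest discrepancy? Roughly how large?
Engineering, ≈ 100

Engineering: 2023 ≈ 120, 2025 ≈ 220 → gap ≈ 100. Next-largest (Design) is only ≈ 80.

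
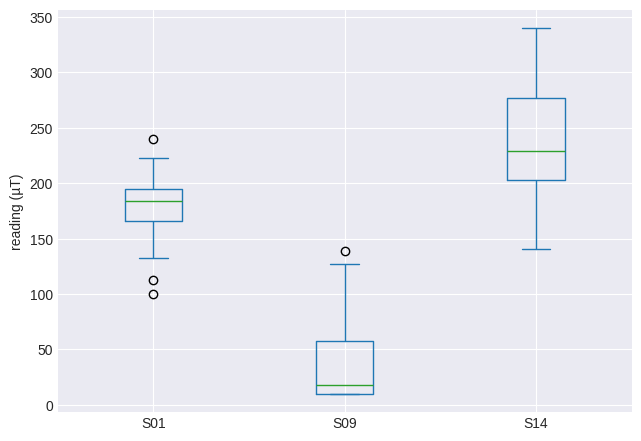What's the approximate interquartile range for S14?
Q3 ≈ 280, Q1 ≈ 200; IQR ≈ 80.

≈ 80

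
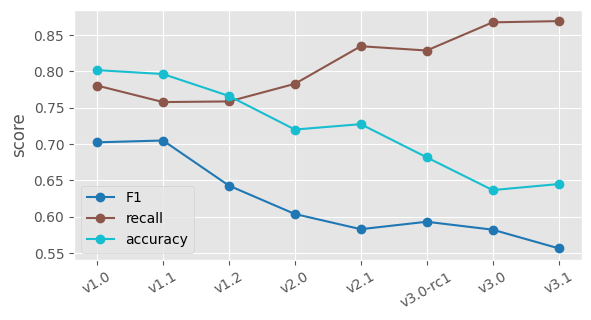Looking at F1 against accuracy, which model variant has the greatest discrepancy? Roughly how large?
v2.1, ≈ 0.15

v2.1: F1 ≈ 0.60, accuracy ≈ 0.75 → gap ≈ 0.15. Next-largest (v1.2) is only ≈ 0.10.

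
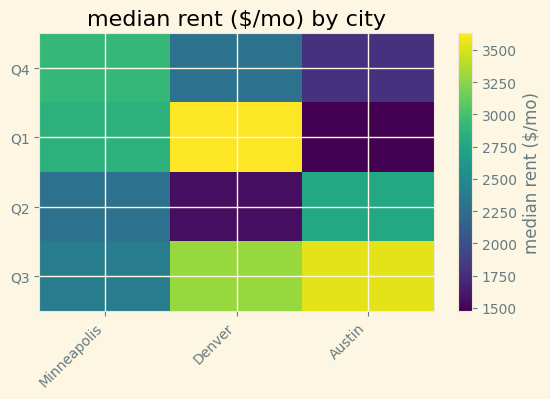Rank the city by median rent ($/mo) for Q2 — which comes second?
Minneapolis

Top 3 for Q2: Austin ≈ 2800, Minneapolis ≈ 2200, Denver ≈ 1600.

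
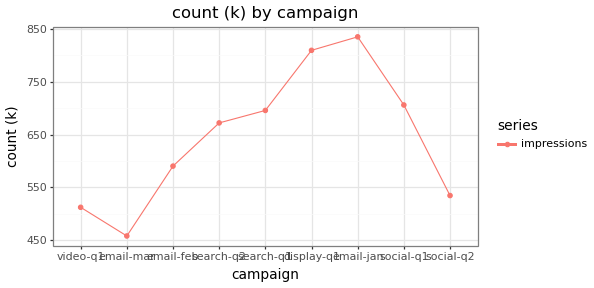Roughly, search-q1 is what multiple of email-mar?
search-q1 ≈ 700, email-mar ≈ 450; 700/450 ≈ 1.56.

≈ 1.56×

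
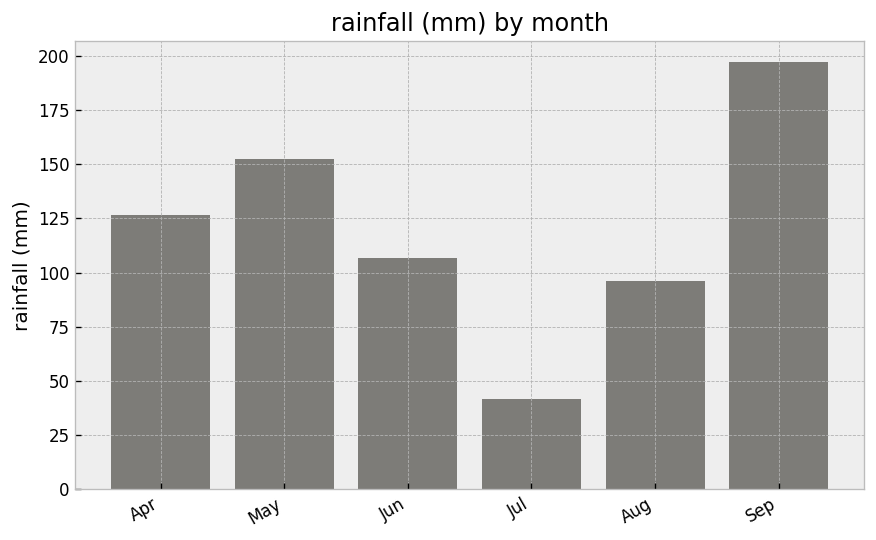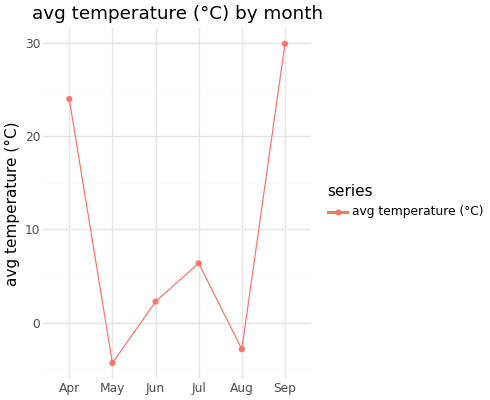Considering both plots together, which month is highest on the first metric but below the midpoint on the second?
May

Chart 2 median avg temperature (°C) ≈ 5; below-median months: May, Jun, Aug. Among those, May has the highest rainfall (mm) (≈ 160).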